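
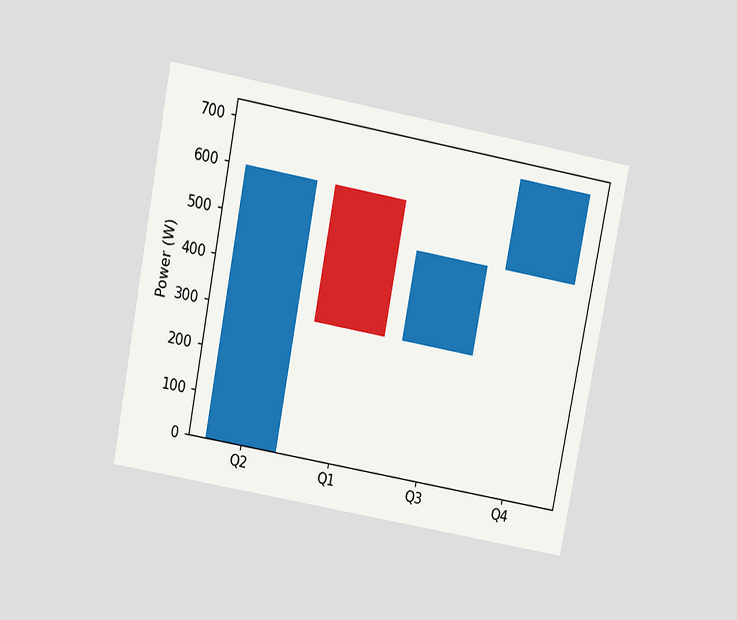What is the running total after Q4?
700W

The chart is tilted about 11° clockwise and viewed slightly from above. After Q4 the running total reaches 700W.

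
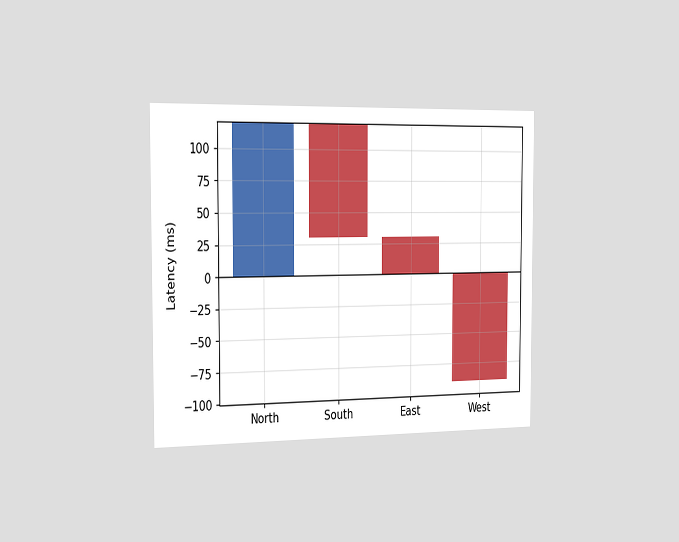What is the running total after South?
30ms

The chart is viewed slightly from the left. After South the running total reaches 30ms.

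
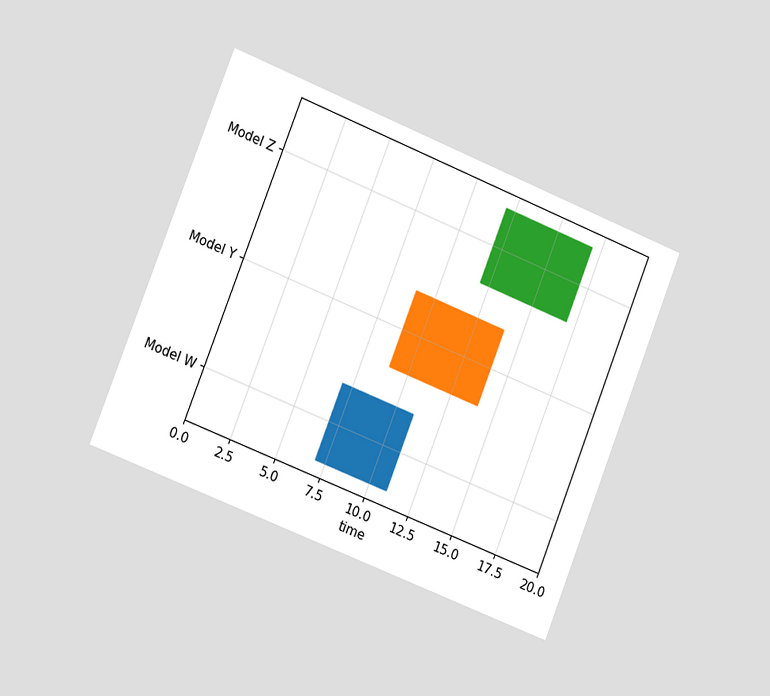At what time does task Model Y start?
The chart is tilted about 22° clockwise and viewed slightly from the left. The Model Y bar begins at t=9.

9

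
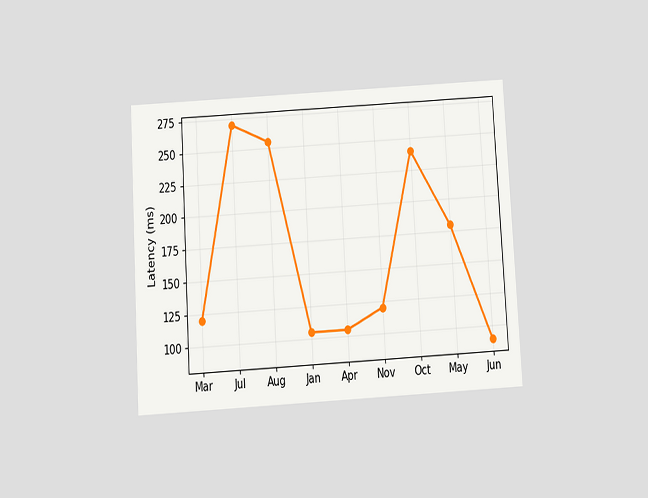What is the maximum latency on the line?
The chart is tilted about 3° counter-clockwise and viewed slightly from below. The highest point is at Jul, and reading across to the y-axis gives 270ms.

270ms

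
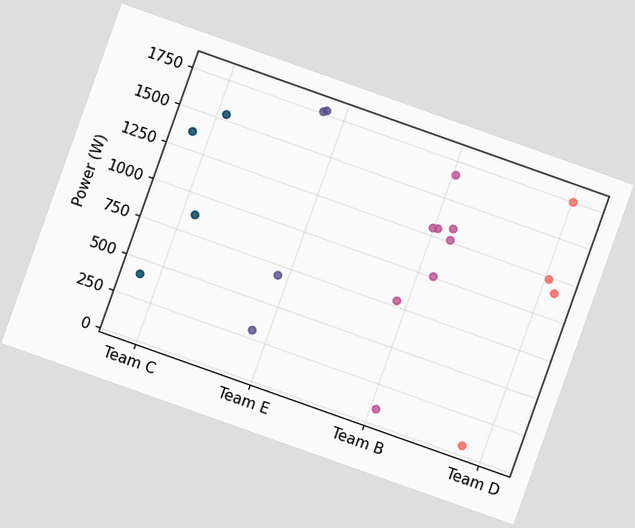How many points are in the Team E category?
4

The chart is tilted about 20° clockwise. Counting the markers in the Team E column gives 4.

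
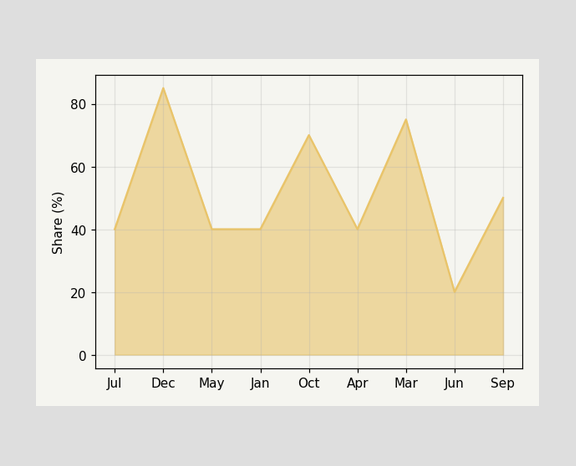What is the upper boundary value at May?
40%

At May the upper boundary is at 40%.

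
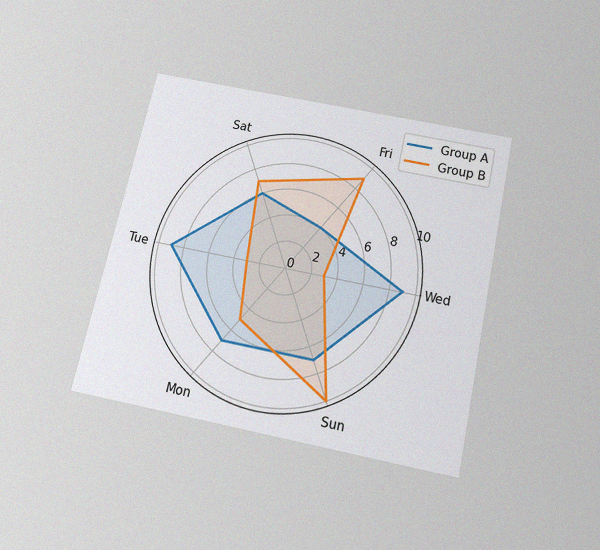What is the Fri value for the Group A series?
The chart is tilted about 13° clockwise and viewed slightly from below, with some photo noise. On the Fri axis, Group A reaches 4.

4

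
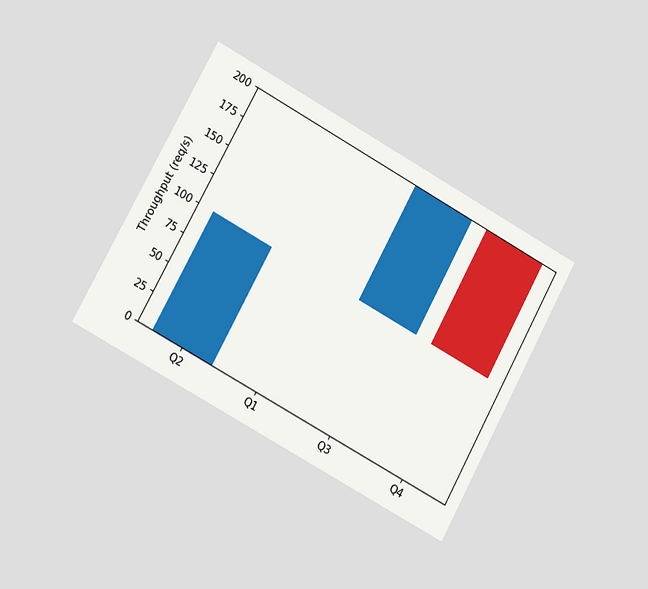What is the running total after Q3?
200req/s

The chart is tilted about 29° clockwise and viewed at a slight angle. After Q3 the running total reaches 200req/s.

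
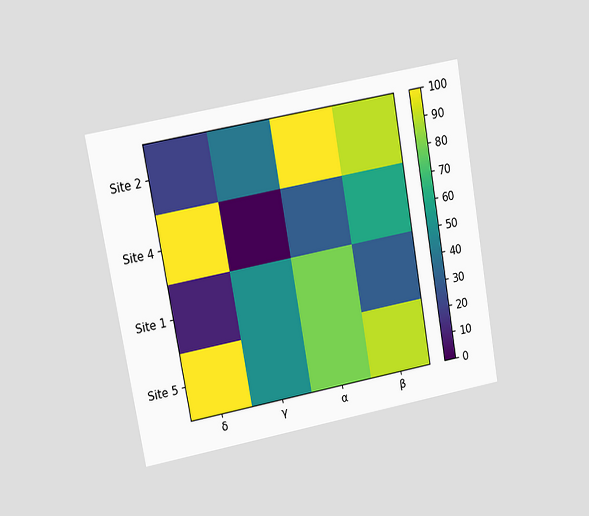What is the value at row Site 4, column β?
The chart is tilted about 10° counter-clockwise and viewed at a slight angle. Matching cell (Site 4, β) against the colorbar gives 60.

60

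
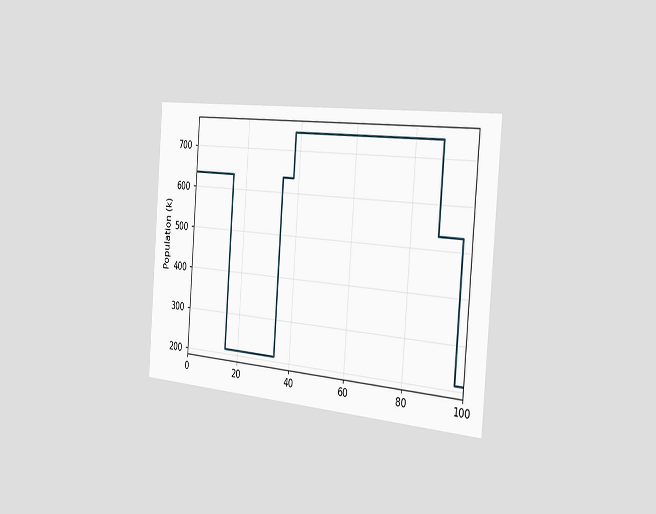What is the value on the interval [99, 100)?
212k

The chart is tilted about 4° clockwise and viewed slightly from the right. On [99, 100) the step sits at 212k.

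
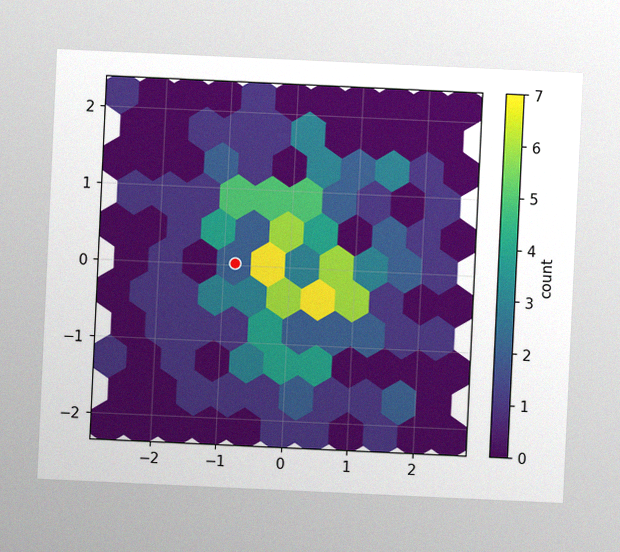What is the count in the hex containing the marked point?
2

The chart is tilted about 3° clockwise, with some photo noise. The marked hex reads 2 on the colorbar.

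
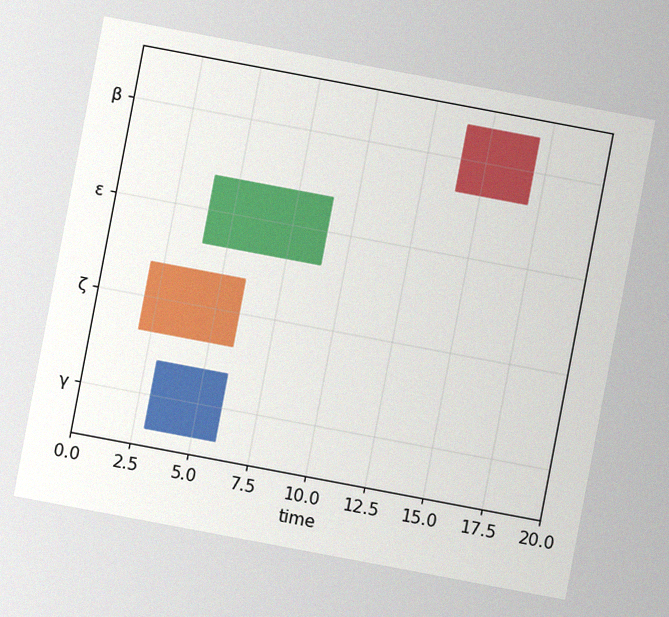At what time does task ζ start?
The chart is tilted about 11° clockwise, with some photo noise. The ζ bar begins at t=2.

2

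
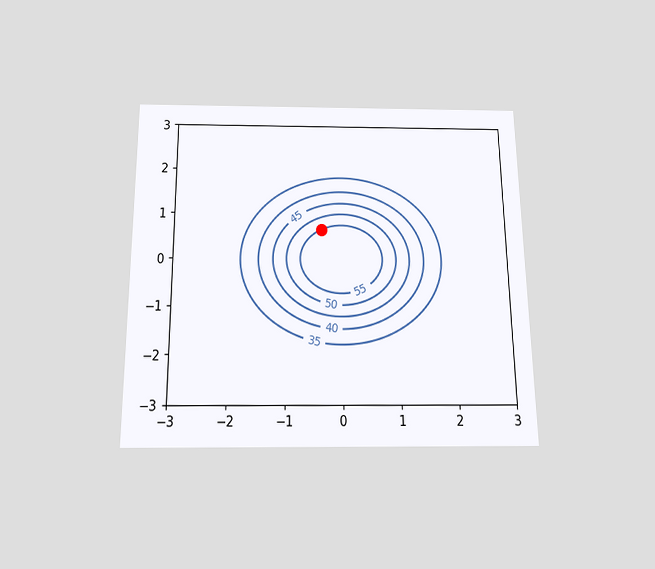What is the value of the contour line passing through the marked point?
The chart is viewed slightly from below. The marked point sits on the contour labelled 55.

55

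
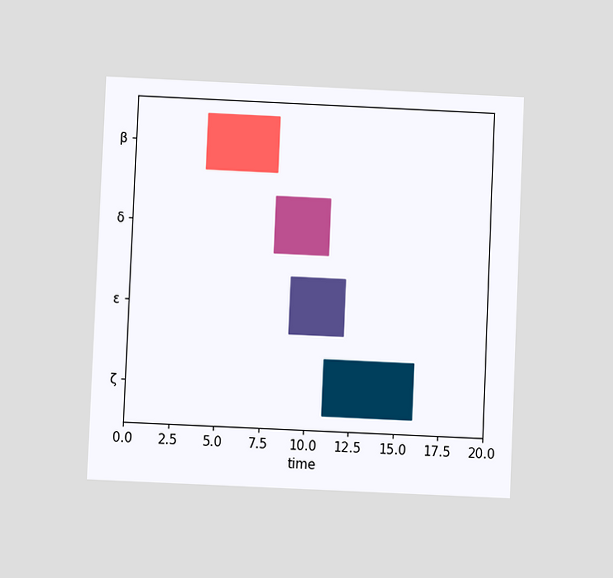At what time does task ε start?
9

The chart is tilted about 3° clockwise and viewed at a slight angle. The ε bar begins at t=9.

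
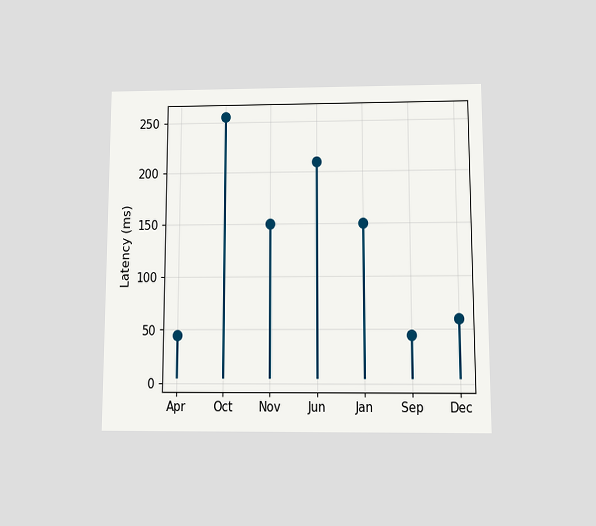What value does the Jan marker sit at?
The chart is viewed slightly from below. The Jan marker sits at 150ms.

150ms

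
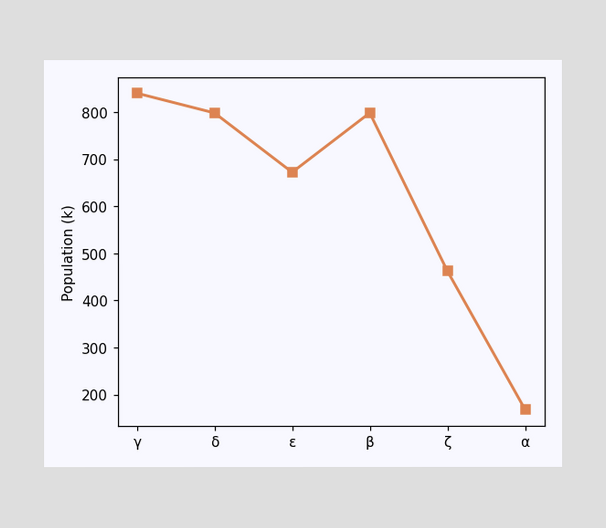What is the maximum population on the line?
840k

The highest point is at γ, and reading across to the y-axis gives 840k.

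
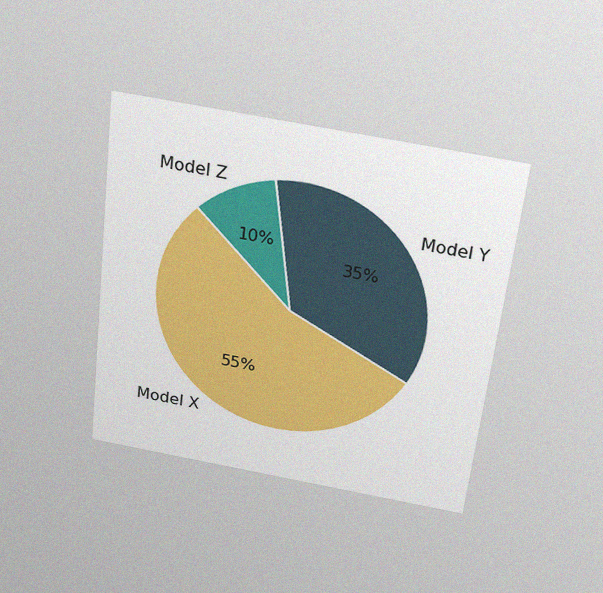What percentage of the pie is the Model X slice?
The chart is tilted about 6° clockwise and viewed slightly from above, with some photo noise. The Model X slice takes up 55% of the pie.

55%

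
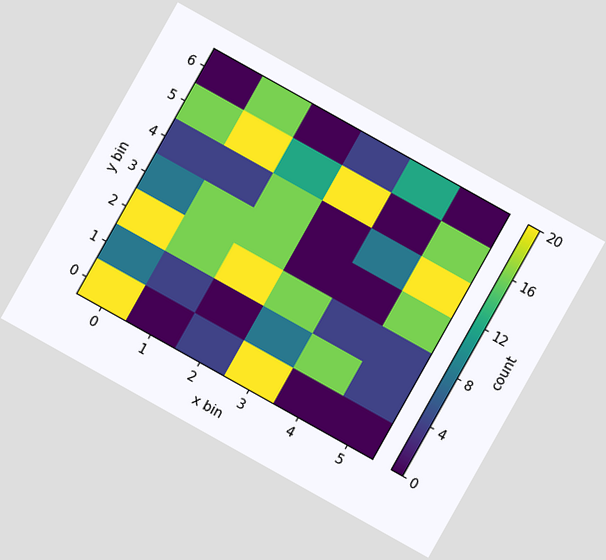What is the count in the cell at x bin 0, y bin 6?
0

The chart is tilted about 29° clockwise. Matching the cell (0, 6) against the colorbar gives 0.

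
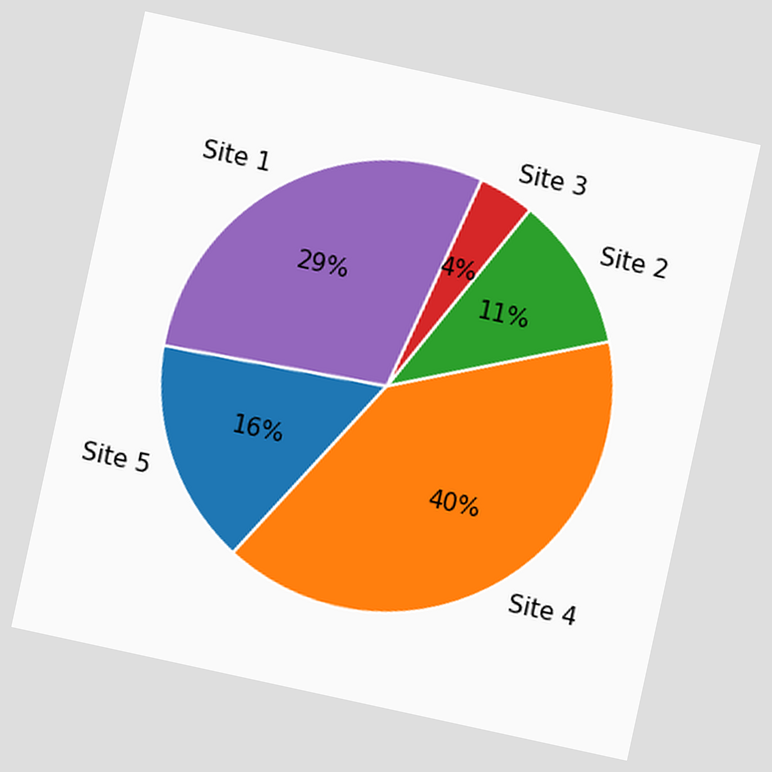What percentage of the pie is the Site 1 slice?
The chart is tilted about 12° clockwise. The Site 1 slice takes up 29% of the pie.

29%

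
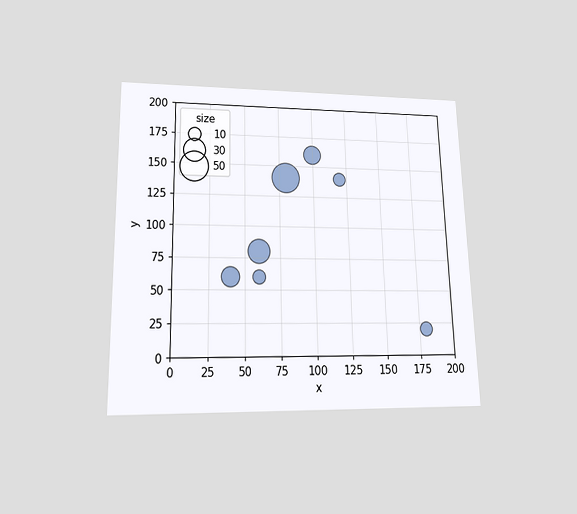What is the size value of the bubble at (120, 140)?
The chart is viewed slightly from below. Matching the bubble at (120, 140) against the size legend gives 10.

10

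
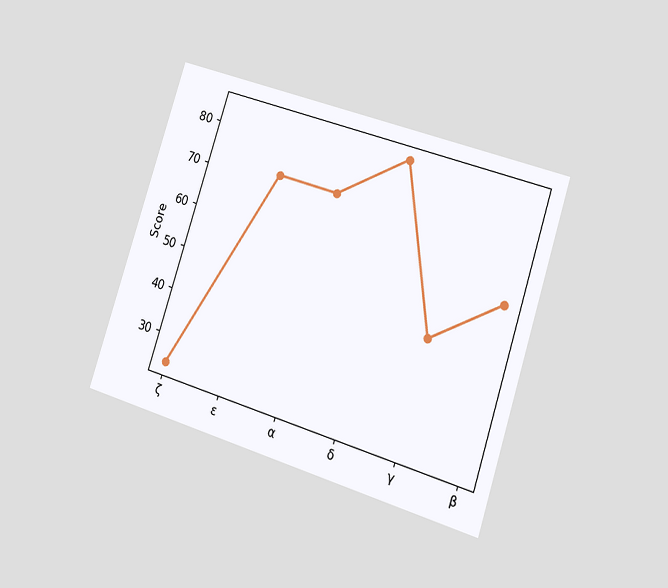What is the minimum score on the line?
The chart is tilted about 18° clockwise and viewed at a slight angle. The lowest point is at ζ, and reading across to the y-axis gives 24.

24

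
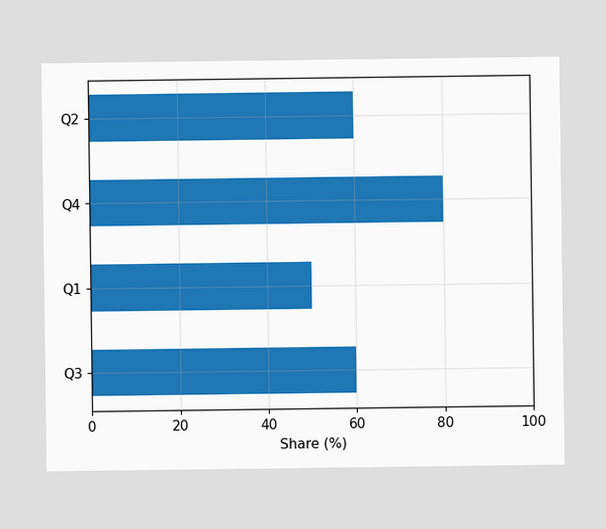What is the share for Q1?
Reading along the chart's x-axis, the Q1 bar reaches 50%.

50%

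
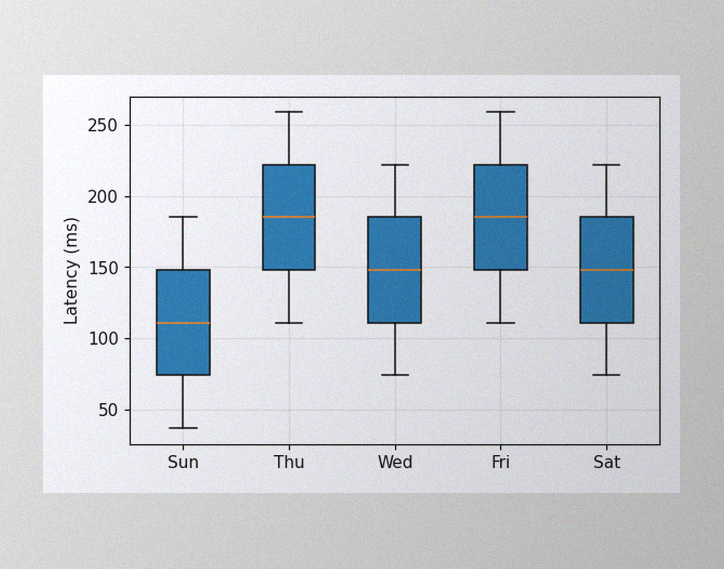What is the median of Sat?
The image has some photo noise and uneven lighting. The median line in the Sat box sits at 148ms.

148ms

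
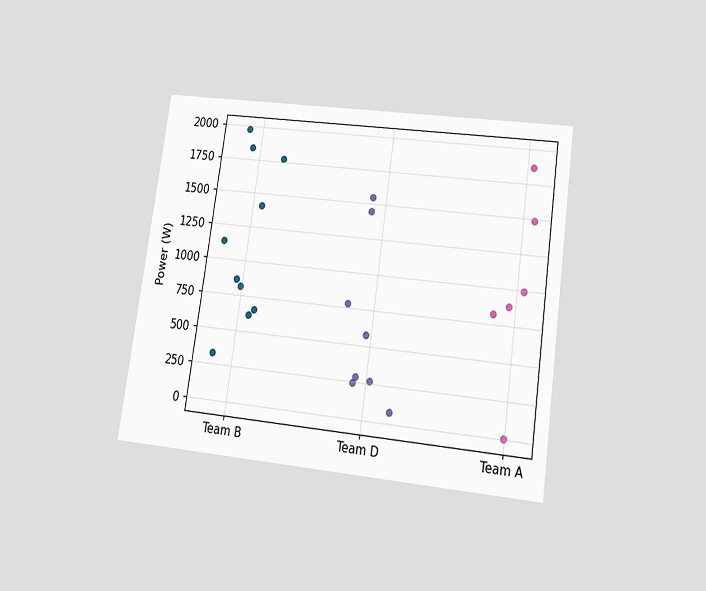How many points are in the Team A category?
6

The chart is tilted about 8° clockwise and viewed slightly from below. Counting the markers in the Team A column gives 6.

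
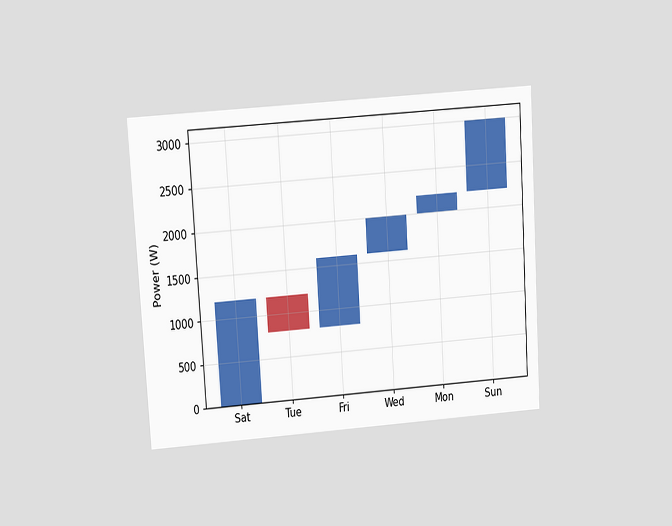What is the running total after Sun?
3000W

The chart is tilted about 4° counter-clockwise and viewed at a slight angle. After Sun the running total reaches 3000W.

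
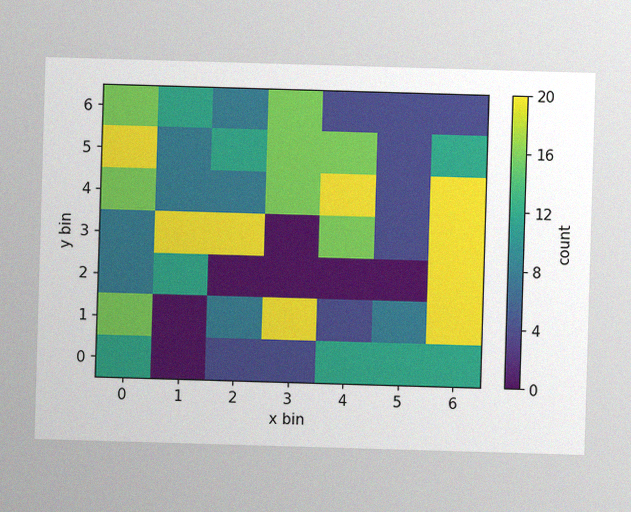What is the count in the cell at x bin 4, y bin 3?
The image has some photo noise and uneven lighting. Matching the cell (4, 3) against the colorbar gives 16.

16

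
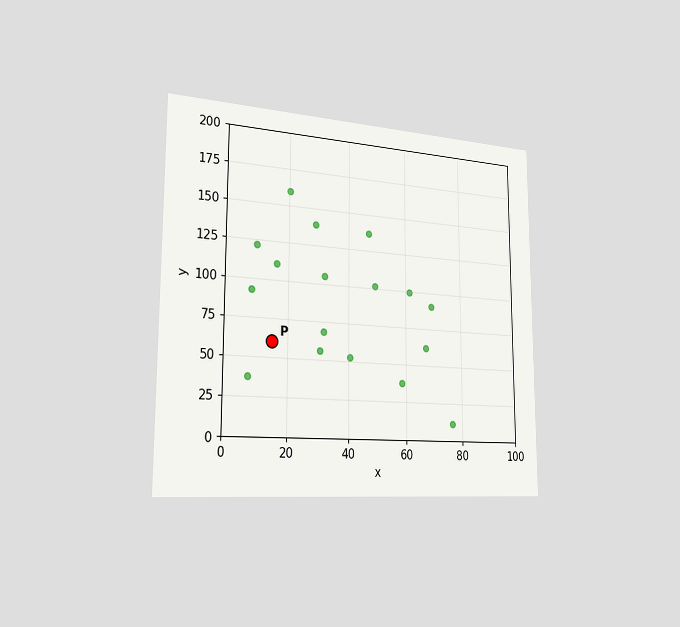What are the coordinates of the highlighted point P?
(15, 60)

The chart is viewed slightly from the left. Following the gridlines from P to each axis, P sits at (15, 60).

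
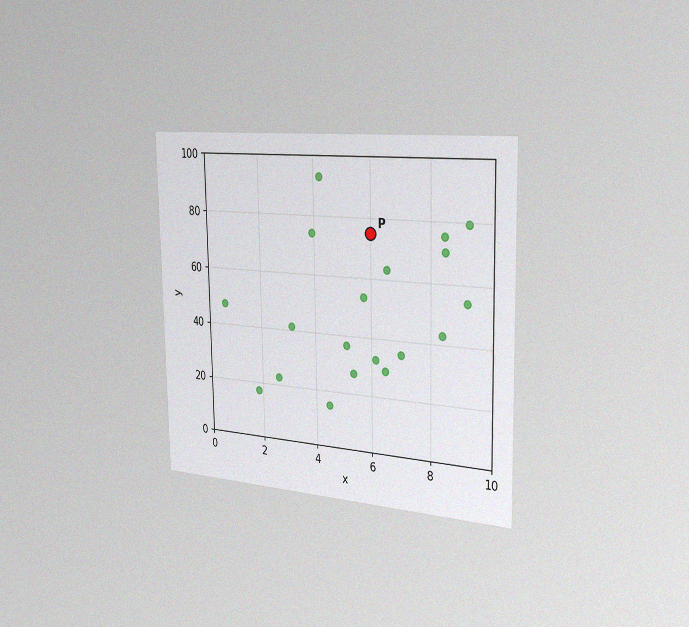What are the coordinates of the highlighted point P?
(6, 75)

The chart is viewed slightly from the right, with some photo noise. Following the gridlines from P to each axis, P sits at (6, 75).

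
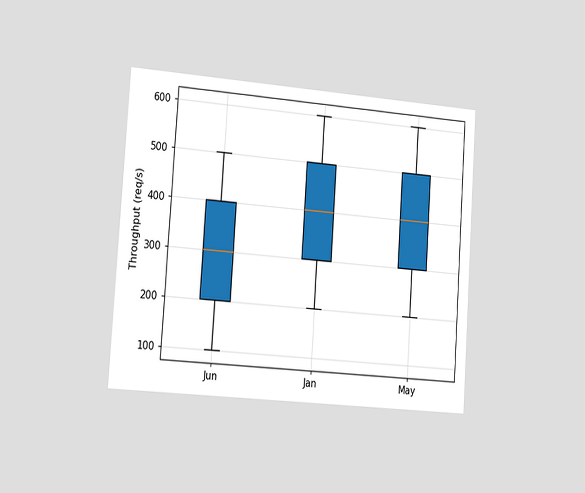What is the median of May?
The chart is tilted about 4° clockwise and viewed slightly from the left. The median line in the May box sits at 400req/s.

400req/s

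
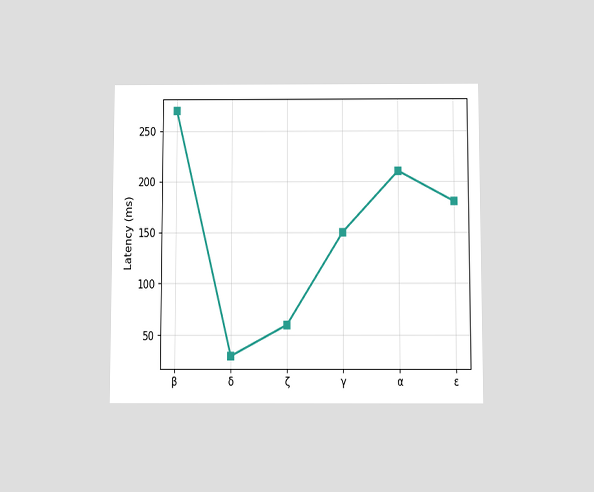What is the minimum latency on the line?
30ms

The chart is viewed slightly from below. The lowest point is at δ, and reading across to the y-axis gives 30ms.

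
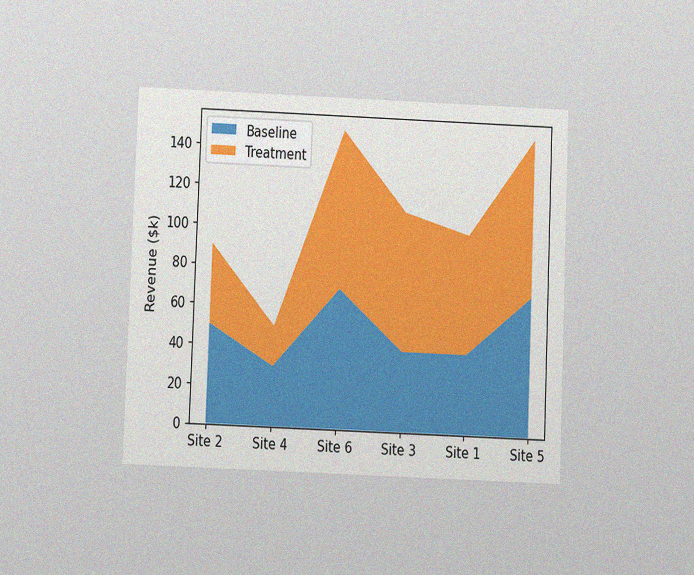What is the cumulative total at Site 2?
$90k

The chart is tilted about 2° clockwise and viewed at a slight angle, with some photo noise. The stacked total at Site 2 reaches $90k.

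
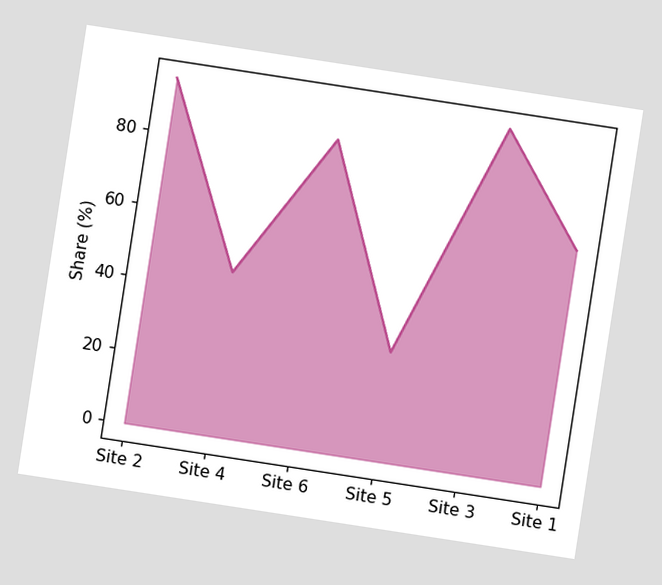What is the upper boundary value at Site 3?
The chart is tilted about 9° clockwise. At Site 3 the upper boundary is at 95%.

95%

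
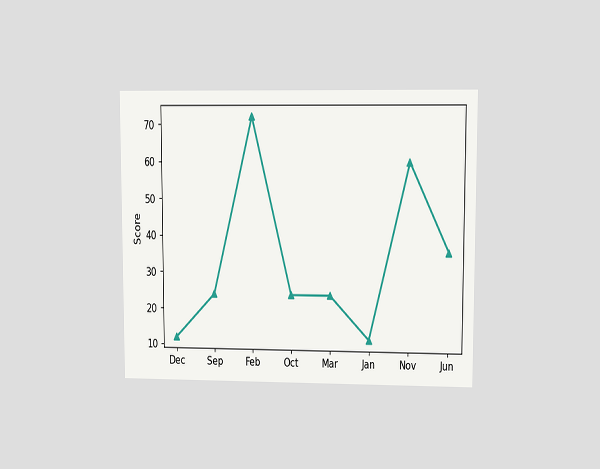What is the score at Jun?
The chart is viewed at a slight angle. At Jun, the line is at 36.

36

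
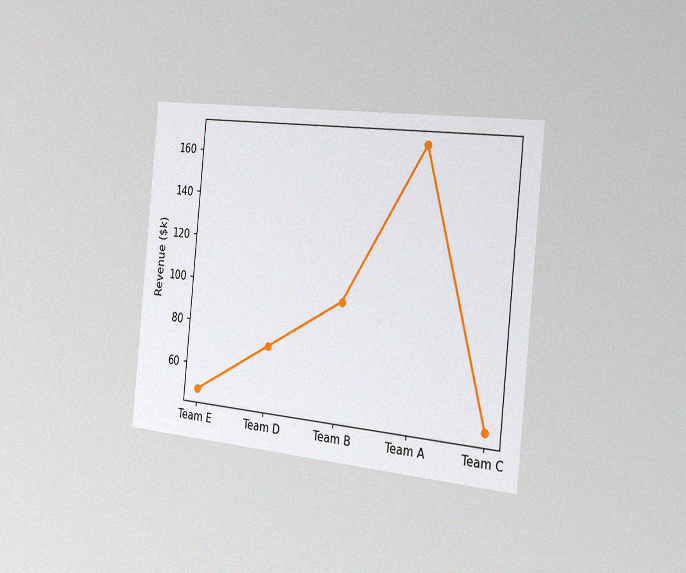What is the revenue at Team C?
$48k

The chart is tilted about 6° clockwise and viewed slightly from the right, with some photo noise. At Team C, the line is at $48k.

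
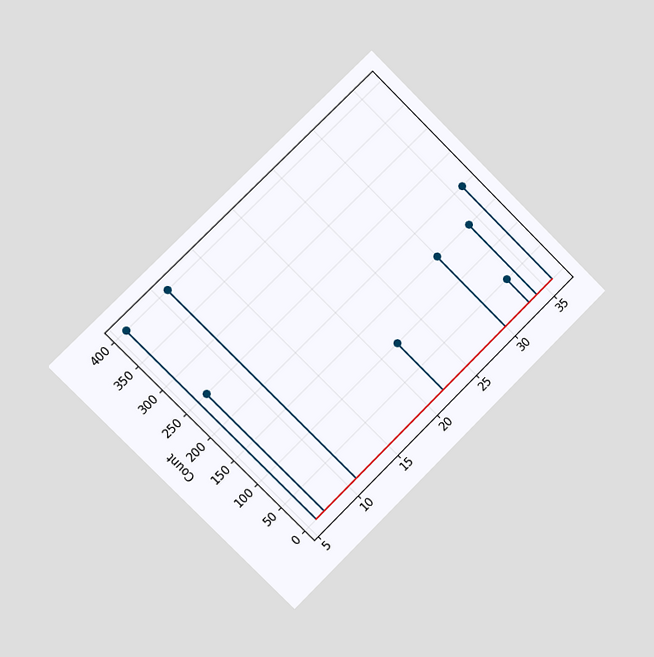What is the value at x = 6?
400

The chart is tilted about 45° counter-clockwise and viewed slightly from the left. The stem at x=6 reaches 400.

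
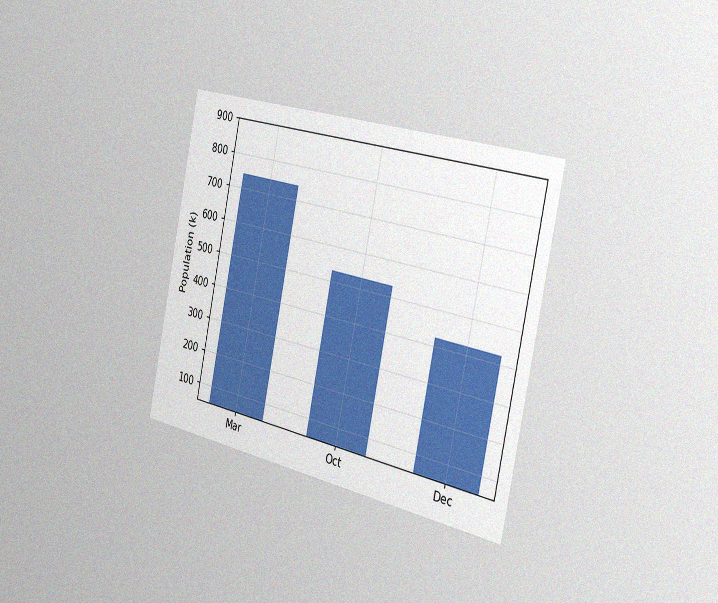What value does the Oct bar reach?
The chart is tilted about 12° clockwise and viewed slightly from the right, with some photo noise. Reading along the chart's y-axis, the Oct bar reaches 530k.

530k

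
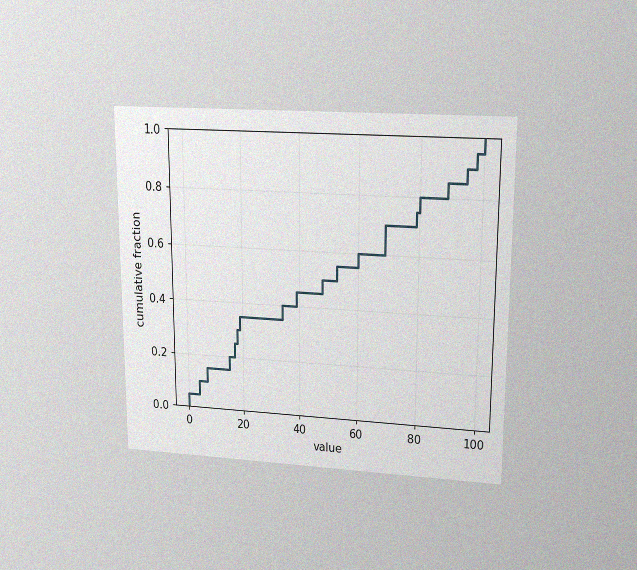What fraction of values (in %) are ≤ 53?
The chart is viewed at a slight angle, with some photo noise. At x=53 the ECDF step is at 55%.

55%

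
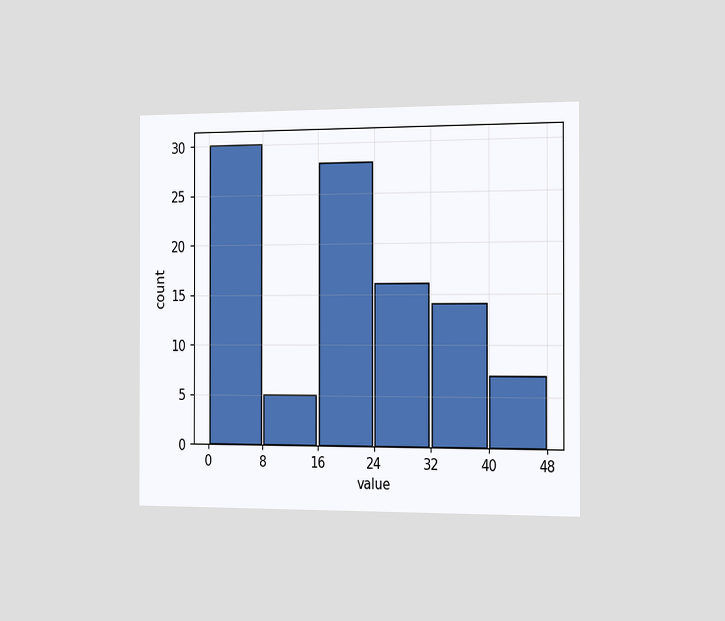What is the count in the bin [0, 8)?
30

The chart is viewed slightly from the right. The [0, 8) bin has height 30.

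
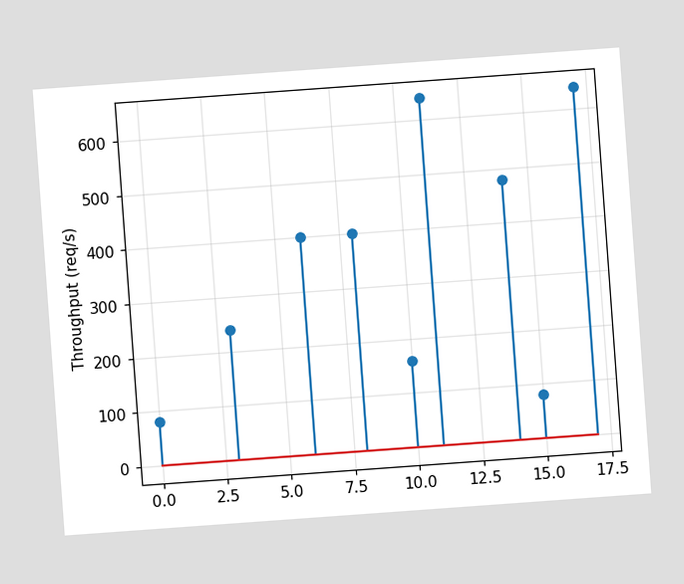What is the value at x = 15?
80req/s

The chart is tilted about 4° counter-clockwise. The stem at x=15 reaches 80req/s.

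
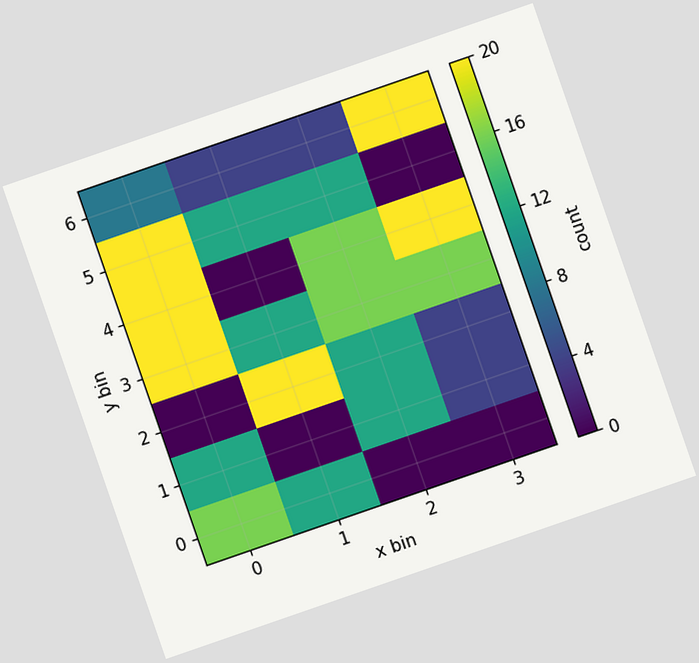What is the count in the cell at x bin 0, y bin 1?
The chart is tilted about 19° counter-clockwise. Matching the cell (0, 1) against the colorbar gives 12.

12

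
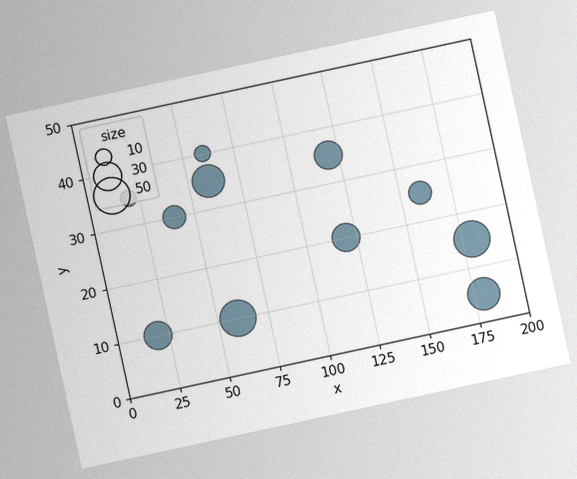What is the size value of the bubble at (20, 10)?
The chart is tilted about 12° counter-clockwise, with some photo noise. Matching the bubble at (20, 10) against the size legend gives 30.

30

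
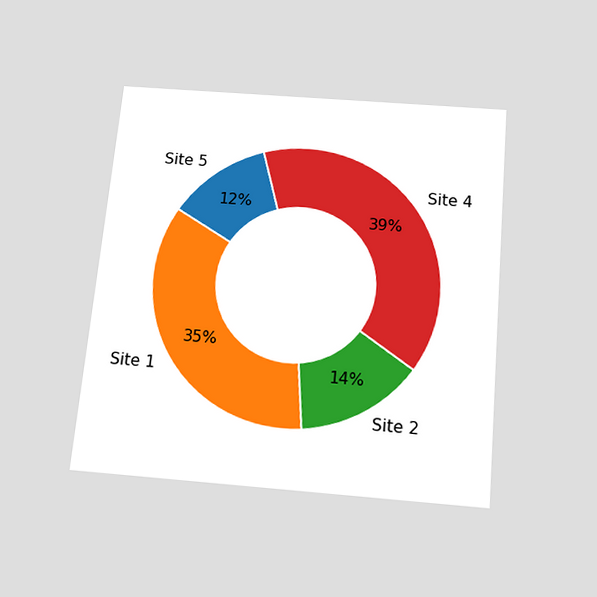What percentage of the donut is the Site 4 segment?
The chart is tilted about 5° clockwise and viewed slightly from below. The Site 4 segment takes up 39% of the ring.

39%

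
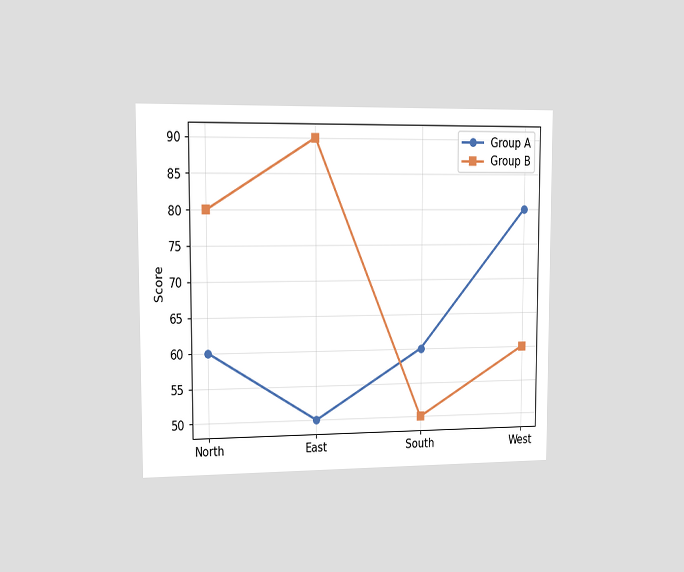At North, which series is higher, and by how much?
Group B, by 20

The chart is viewed slightly from the left. At North, Group B sits above the other line by 20.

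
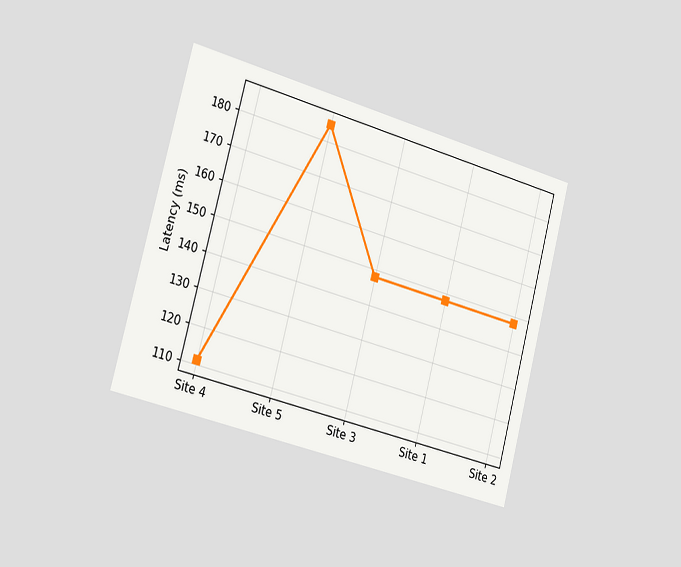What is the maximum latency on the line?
185ms

The chart is tilted about 15° clockwise and viewed slightly from the left. The highest point is at Site 5, and reading across to the y-axis gives 185ms.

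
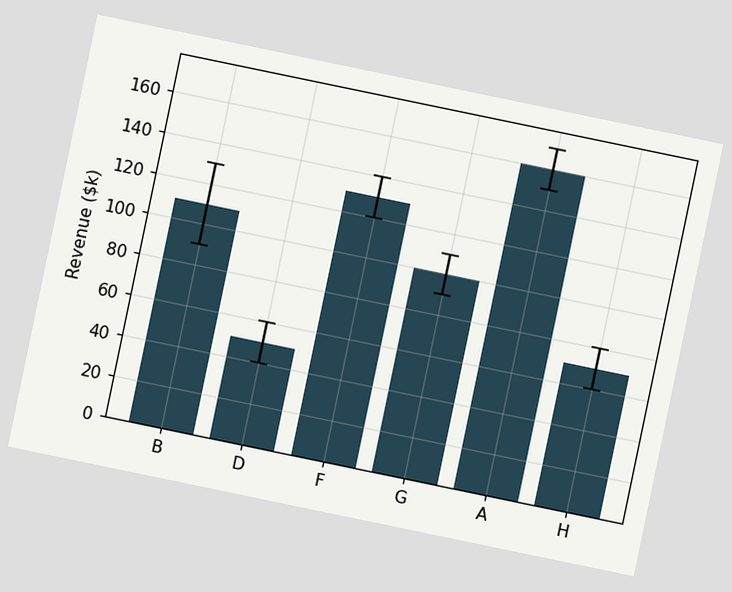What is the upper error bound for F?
$140k

The chart is tilted about 12° clockwise. The F bar's upper whisker reaches $140k.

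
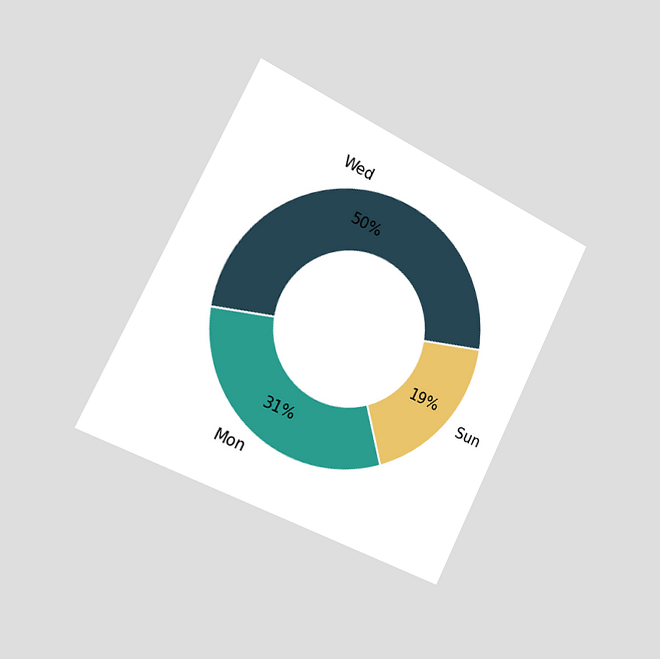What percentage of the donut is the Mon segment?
The chart is tilted about 26° clockwise and viewed slightly from the left. The Mon segment takes up 31% of the ring.

31%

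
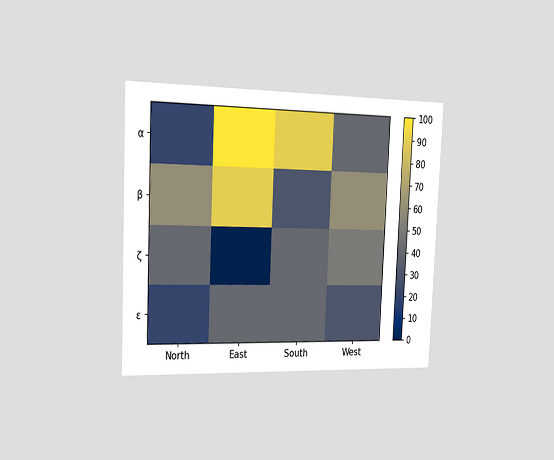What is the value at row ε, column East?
The chart is tilted about 3° clockwise and viewed slightly from the left. Matching cell (ε, East) against the colorbar gives 40.

40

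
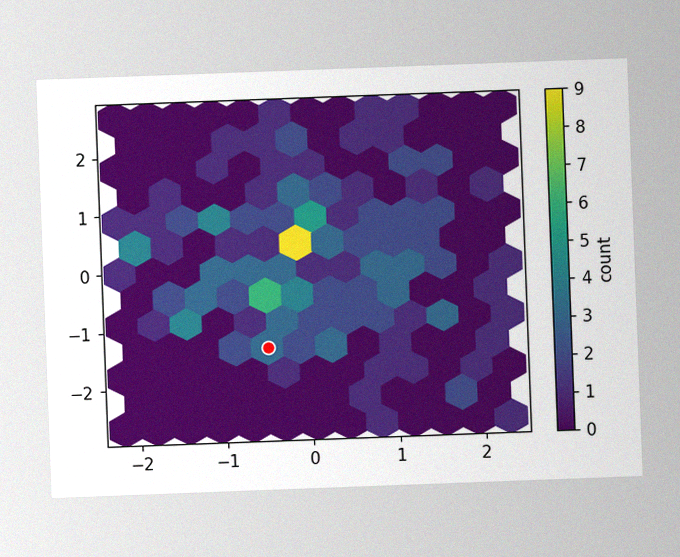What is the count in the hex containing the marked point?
The chart is tilted about 2° counter-clockwise, with some photo noise. The marked hex reads 3 on the colorbar.

3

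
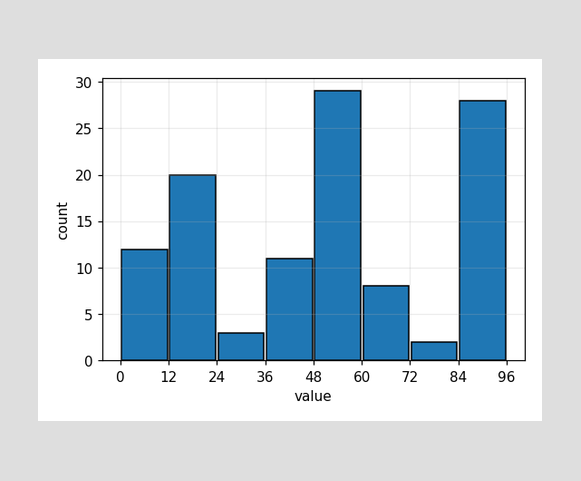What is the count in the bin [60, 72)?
The [60, 72) bin has height 8.

8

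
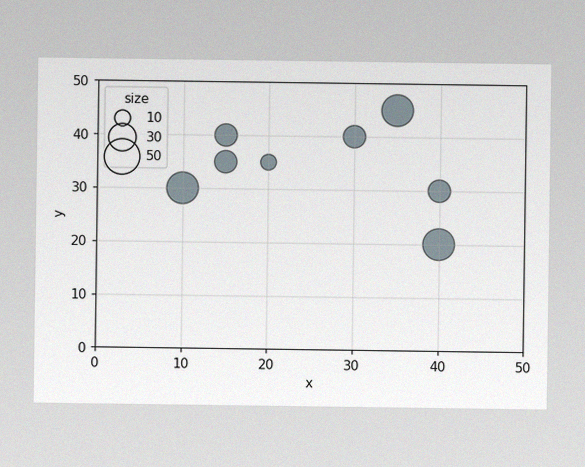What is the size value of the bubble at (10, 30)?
40

The image has some photo noise and uneven lighting. Matching the bubble at (10, 30) against the size legend gives 40.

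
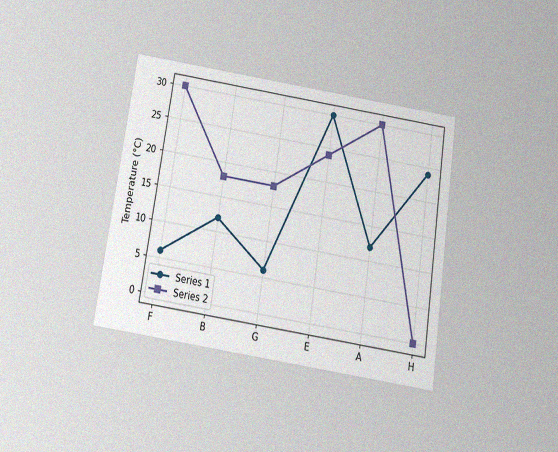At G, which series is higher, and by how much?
Series 2, by 12°C

The chart is tilted about 8° clockwise and viewed slightly from below, with some photo noise. At G, Series 2 sits above the other line by 12°C.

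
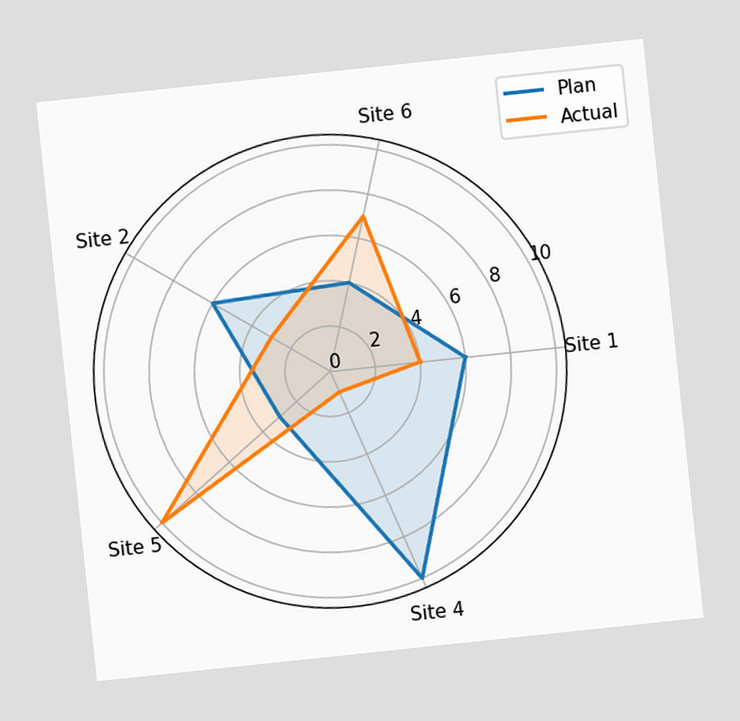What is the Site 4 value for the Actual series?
1

The chart is tilted about 6° counter-clockwise. On the Site 4 axis, Actual reaches 1.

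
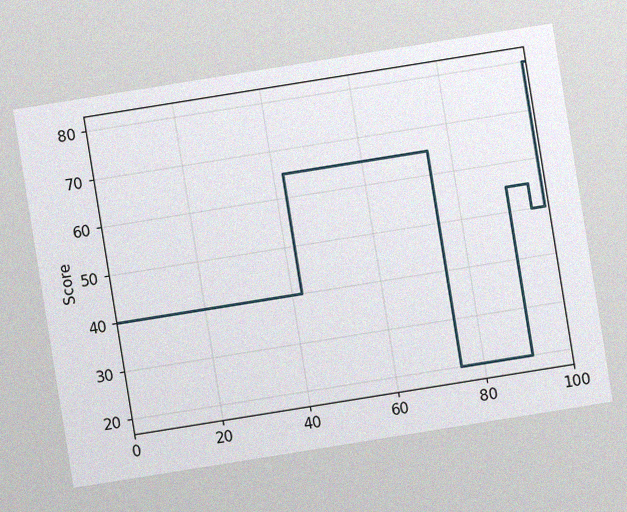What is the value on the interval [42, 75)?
The chart is tilted about 9° counter-clockwise, with some photo noise. On [42, 75) the step sits at 65.

65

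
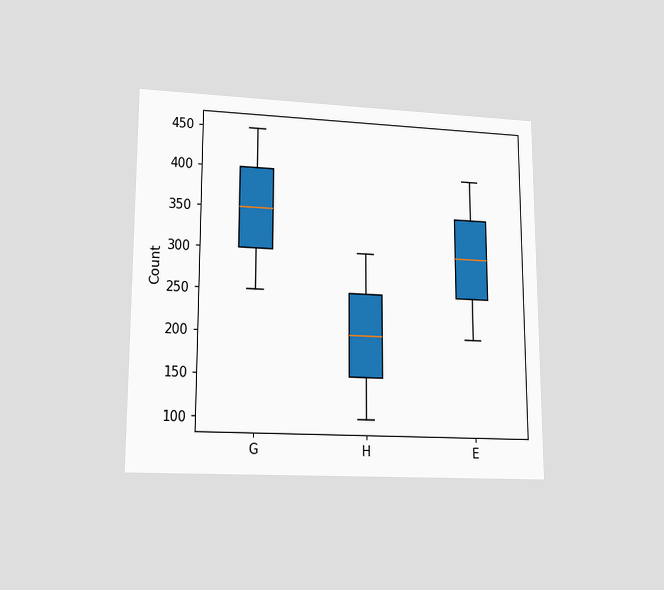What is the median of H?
The chart is viewed at a slight angle. The median line in the H box sits at 200.

200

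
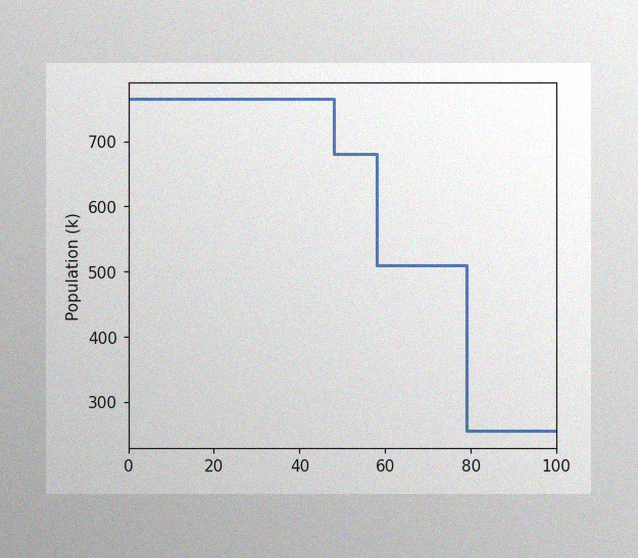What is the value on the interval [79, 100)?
255k

The image has some photo noise and uneven lighting. On [79, 100) the step sits at 255k.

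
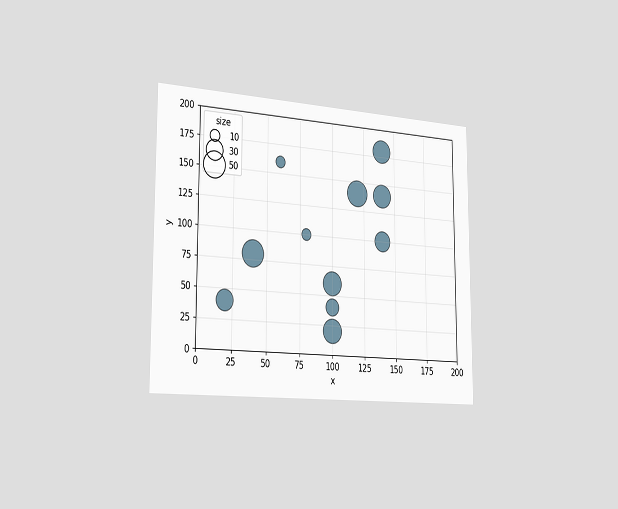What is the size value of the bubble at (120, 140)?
50

The chart is viewed slightly from the left. Matching the bubble at (120, 140) against the size legend gives 50.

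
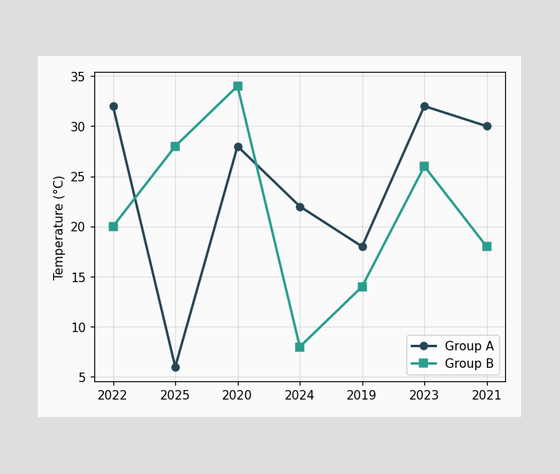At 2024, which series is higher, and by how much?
At 2024, Group A sits above the other line by 14°C.

Group A, by 14°C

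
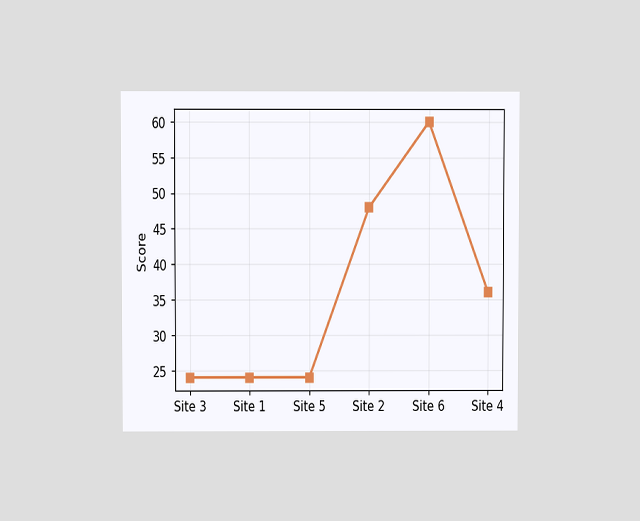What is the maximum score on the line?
60

The chart is viewed at a slight angle. The highest point is at Site 6, and reading across to the y-axis gives 60.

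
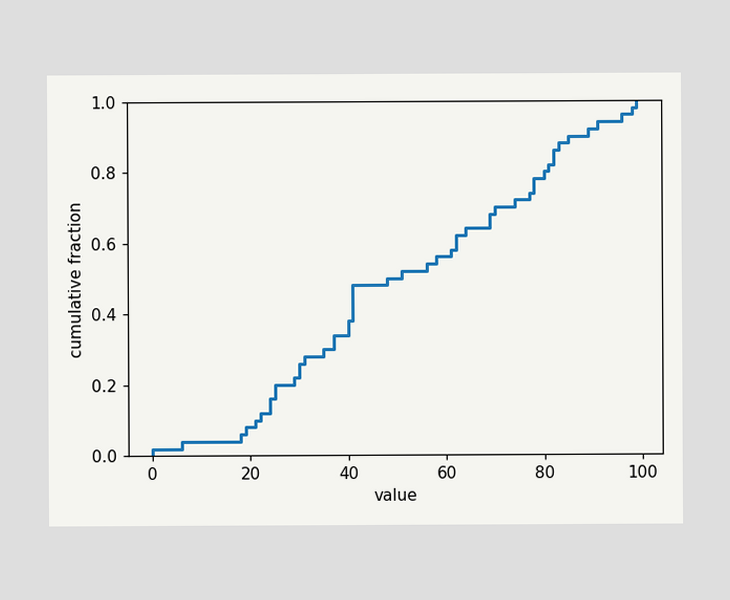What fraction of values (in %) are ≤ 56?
At x=56 the ECDF step is at 54%.

54%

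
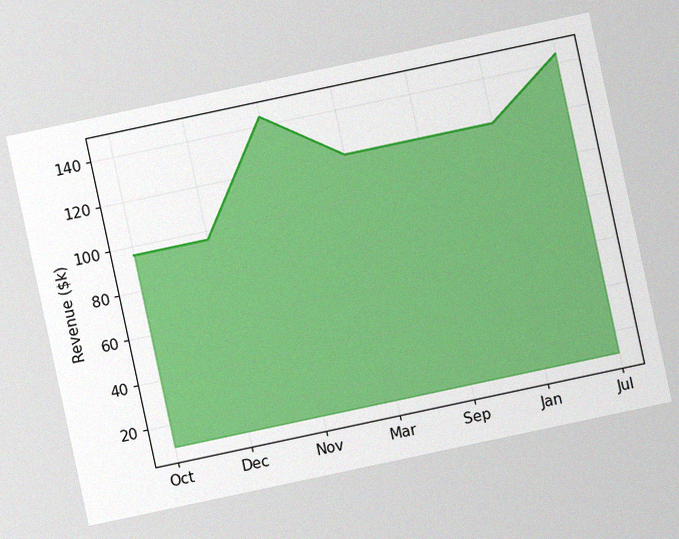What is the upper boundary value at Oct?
$96k

The chart is tilted about 12° counter-clockwise, with some photo noise. At Oct the upper boundary is at $96k.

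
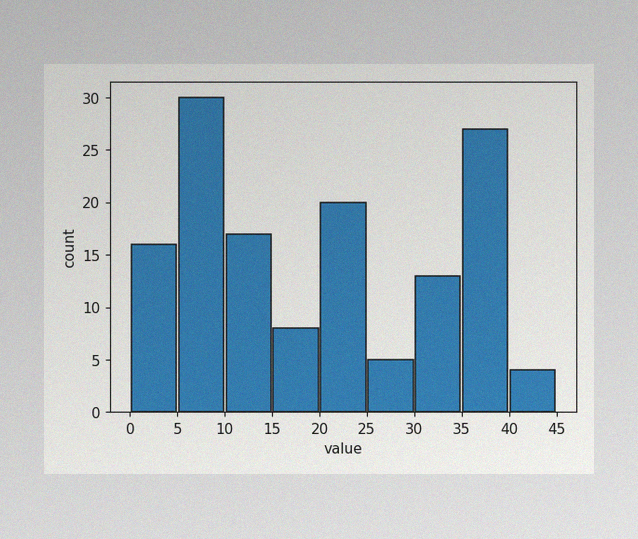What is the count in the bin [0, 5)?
16

The image has some photo noise and uneven lighting. The [0, 5) bin has height 16.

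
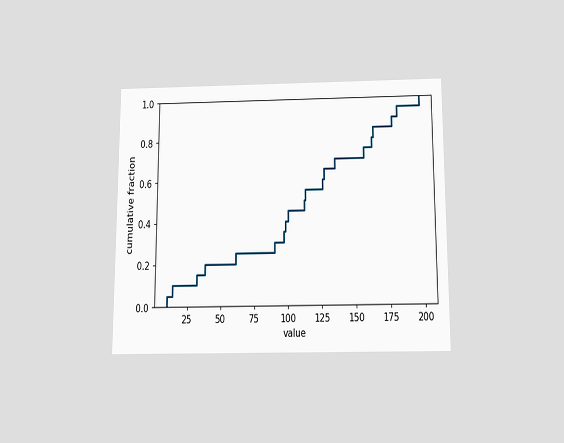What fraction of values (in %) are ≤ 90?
The chart is viewed slightly from below. At x=90 the ECDF step is at 30%.

30%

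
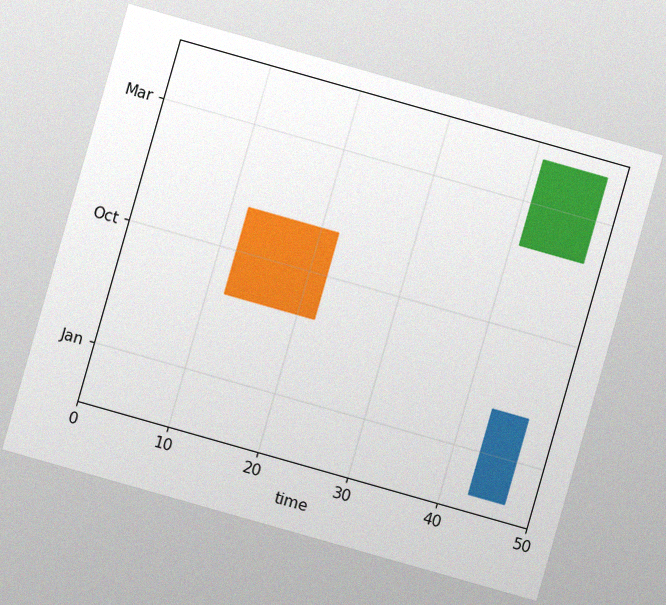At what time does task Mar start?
41

The chart is tilted about 16° clockwise, with some photo noise. The Mar bar begins at t=41.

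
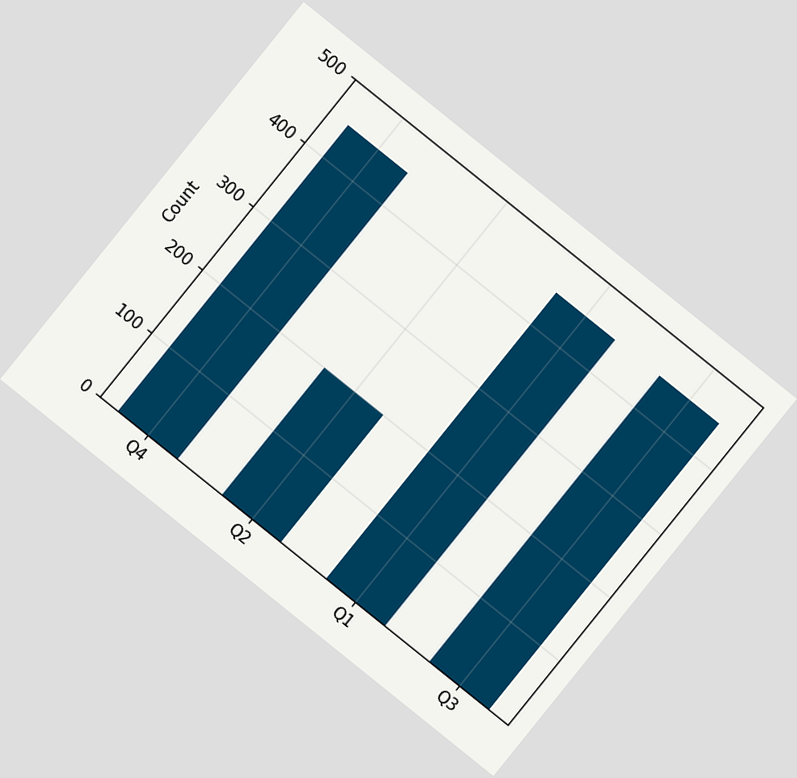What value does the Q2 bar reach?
The chart is tilted about 39° clockwise. Reading along the chart's y-axis, the Q2 bar reaches 200.

200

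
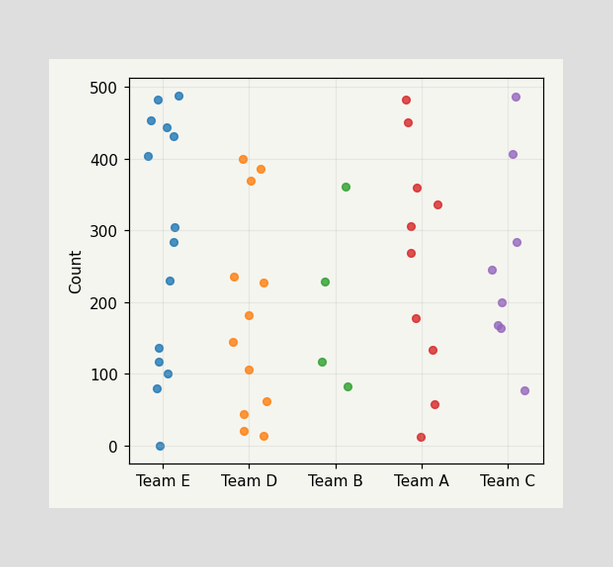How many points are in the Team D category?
Counting the markers in the Team D column gives 12.

12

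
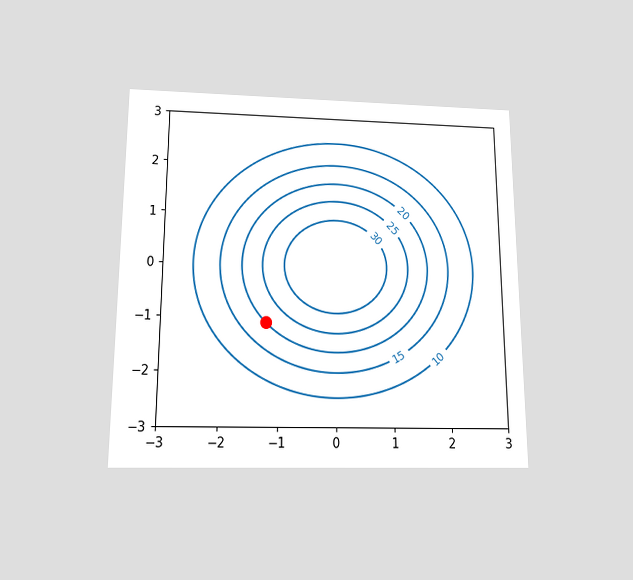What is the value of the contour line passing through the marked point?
The chart is viewed slightly from below. The marked point sits on the contour labelled 20.

20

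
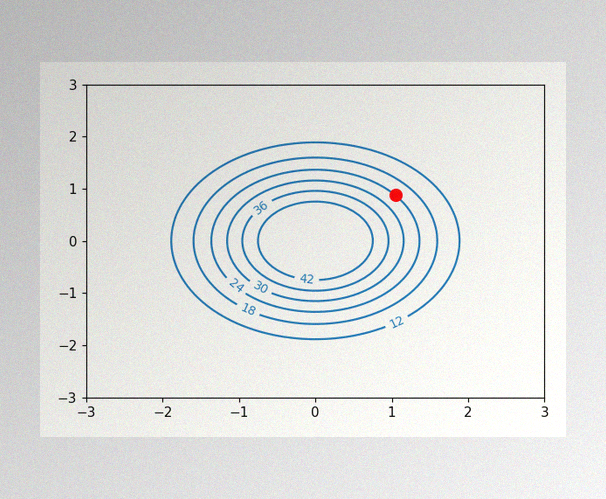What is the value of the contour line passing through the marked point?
24

The image has some photo noise and uneven lighting. The marked point sits on the contour labelled 24.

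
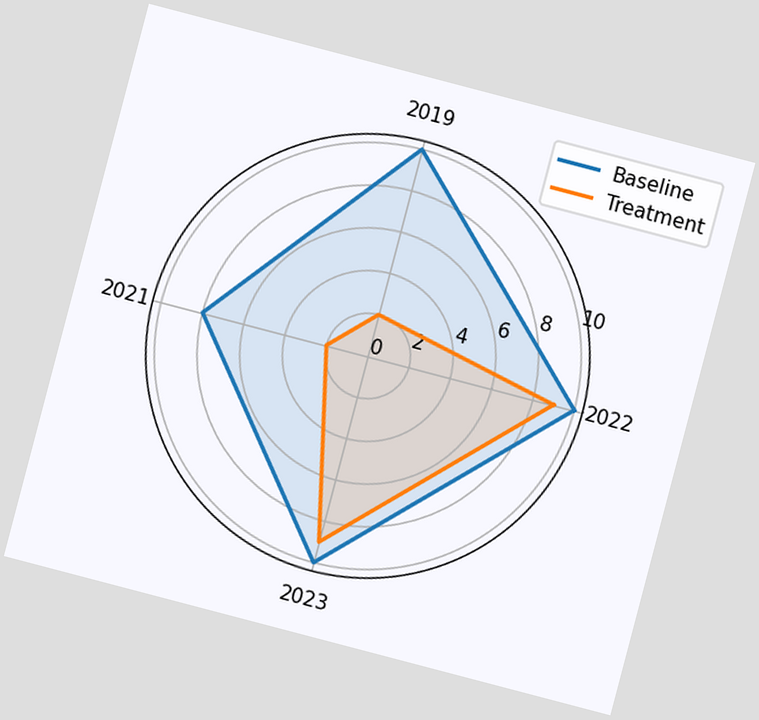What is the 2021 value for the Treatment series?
2

The chart is tilted about 15° clockwise. On the 2021 axis, Treatment reaches 2.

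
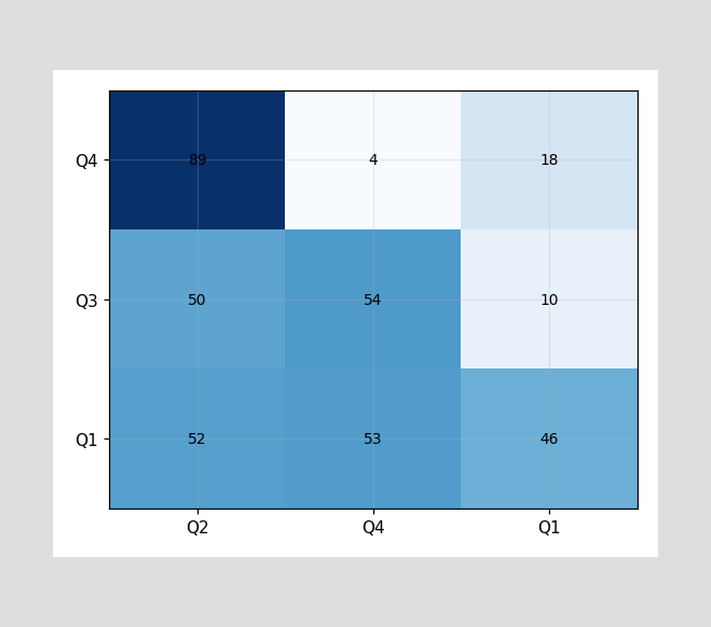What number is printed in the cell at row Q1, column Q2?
The (Q1, Q2) cell reads 52.

52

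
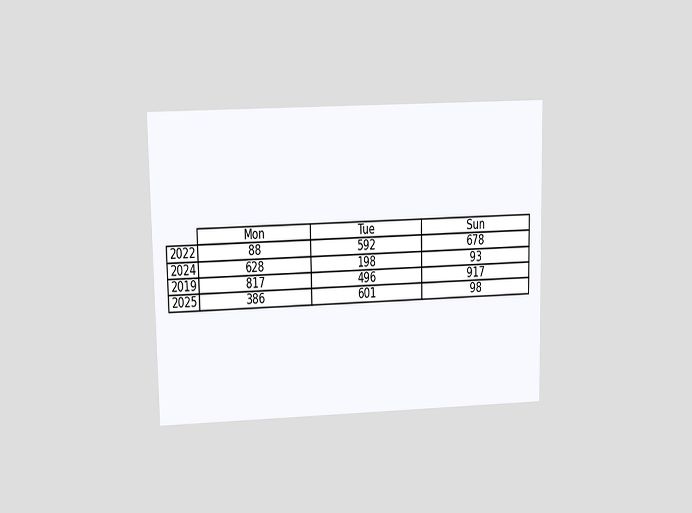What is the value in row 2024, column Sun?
93

The chart is viewed at a slight angle. The (2024, Sun) cell reads 93.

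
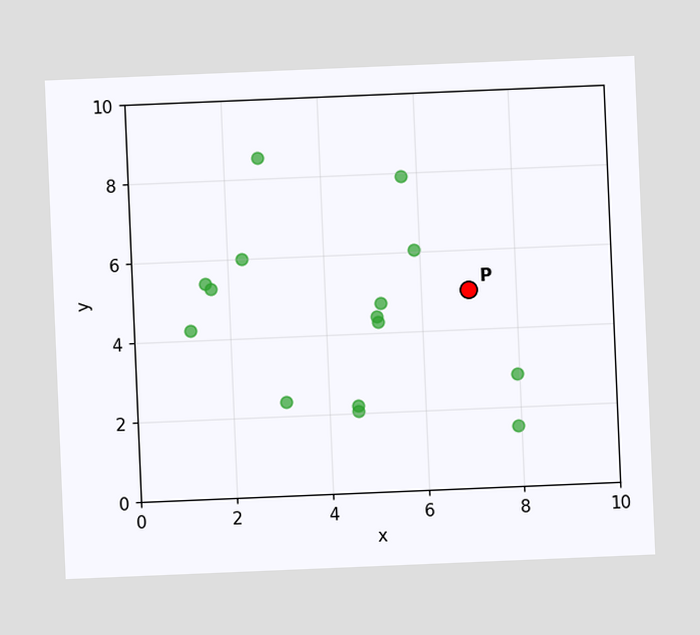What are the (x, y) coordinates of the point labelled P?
The chart is tilted about 2° counter-clockwise. Following the gridlines from P to each axis, P sits at (7, 5).

(7, 5)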